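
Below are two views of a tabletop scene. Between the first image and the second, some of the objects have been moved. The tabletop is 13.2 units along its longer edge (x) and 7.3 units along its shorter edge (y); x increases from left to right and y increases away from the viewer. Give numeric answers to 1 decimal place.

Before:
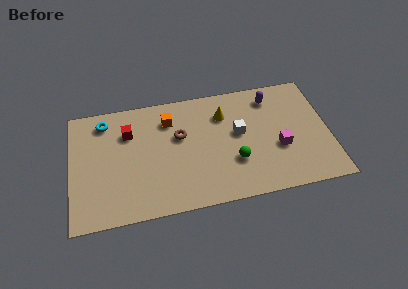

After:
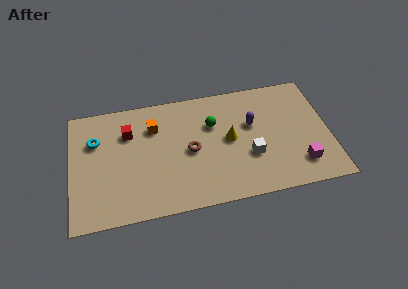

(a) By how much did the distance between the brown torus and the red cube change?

+0.8

They were about 2.7 units apart before and 3.5 after — 0.8 units further apart.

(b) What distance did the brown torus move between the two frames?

1.1

The brown torus moved from about (5.6, 4.5) to (6.1, 3.5), a distance of √(0.5² + 1.0²) ≈ 1.1.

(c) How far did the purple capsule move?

1.9

The purple capsule moved from about (10.4, 6.0) to (9.3, 4.5), a distance of √(1.1² + 1.5²) ≈ 1.9.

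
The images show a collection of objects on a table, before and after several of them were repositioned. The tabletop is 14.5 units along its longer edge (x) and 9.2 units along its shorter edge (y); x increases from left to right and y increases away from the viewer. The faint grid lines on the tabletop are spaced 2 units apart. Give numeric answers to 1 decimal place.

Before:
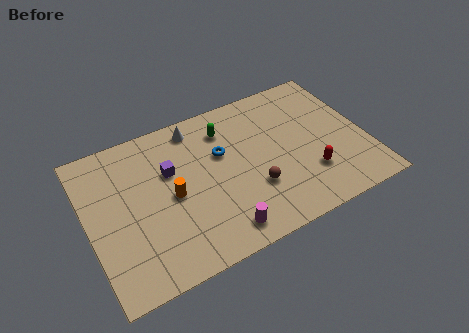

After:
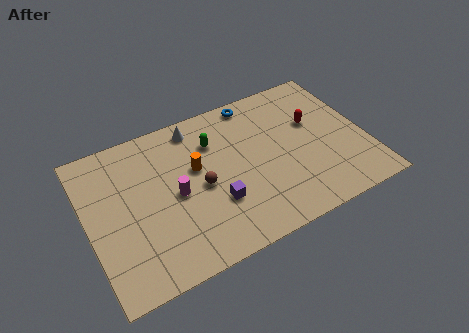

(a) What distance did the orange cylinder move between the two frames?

1.8

The orange cylinder was near (4.3, 4.4) before and (5.7, 5.5) after, so it travelled √(1.4² + 1.1²) ≈ 1.8 units.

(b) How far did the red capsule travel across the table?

3.2

The red capsule moved from about (11.3, 2.6) to (12.0, 5.7), a distance of √(0.7² + 3.1²) ≈ 3.2.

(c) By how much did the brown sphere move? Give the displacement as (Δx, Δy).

(-2.6, 1.3)

The brown sphere started near (8.4, 3.0) and ended near (5.8, 4.3).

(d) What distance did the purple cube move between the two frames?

3.5

From (4.4, 5.9) to (6.4, 3.0), the purple cube covered √(2.0² + 2.9²) ≈ 3.5 units.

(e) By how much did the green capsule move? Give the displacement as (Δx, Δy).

(-0.7, -0.5)

The green capsule started near (7.5, 7.2) and ended near (6.8, 6.7).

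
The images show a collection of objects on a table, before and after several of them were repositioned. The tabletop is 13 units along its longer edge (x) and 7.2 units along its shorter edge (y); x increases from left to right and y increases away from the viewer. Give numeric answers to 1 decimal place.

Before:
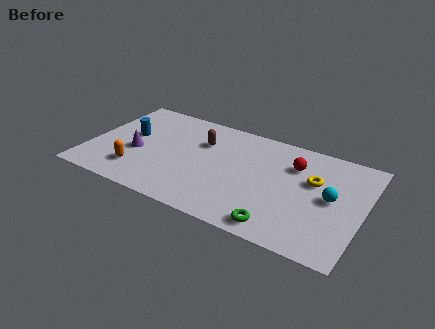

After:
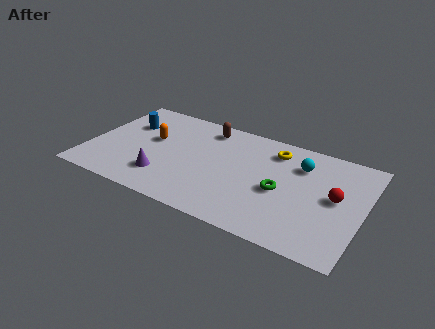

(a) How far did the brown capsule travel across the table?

1.1

From (5.2, 5.0) to (5.3, 6.1), the brown capsule covered √(0.1² + 1.1²) ≈ 1.1 units.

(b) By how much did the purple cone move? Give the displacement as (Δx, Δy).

(1.5, -1.2)

The purple cone was at about (2.3, 3.0) and moved to about (3.8, 1.8).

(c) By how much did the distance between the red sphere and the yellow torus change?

+2.5

The distance was about 1.2 in the first image and 3.7 in the second, so they moved 2.5 units further apart.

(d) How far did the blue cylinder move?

0.8

From (1.8, 4.1) to (1.6, 4.9), the blue cylinder covered √(0.2² + 0.8²) ≈ 0.8 units.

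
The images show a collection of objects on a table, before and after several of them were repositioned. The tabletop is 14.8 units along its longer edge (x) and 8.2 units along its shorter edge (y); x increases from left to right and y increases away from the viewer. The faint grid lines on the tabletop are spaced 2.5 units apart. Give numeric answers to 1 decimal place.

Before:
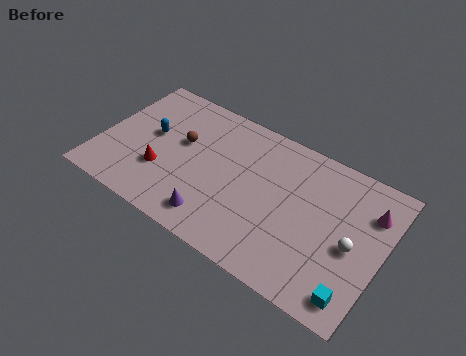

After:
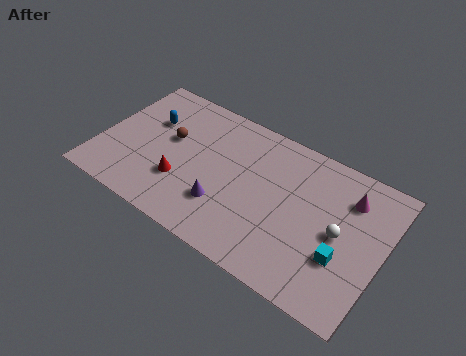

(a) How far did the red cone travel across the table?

1.1

From (3.4, 2.7) to (4.5, 2.6), the red cone covered √(1.1² + 0.1²) ≈ 1.1 units.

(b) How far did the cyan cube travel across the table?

1.8

From (13.8, 1.2) to (12.9, 2.8), the cyan cube covered √(0.9² + 1.6²) ≈ 1.8 units.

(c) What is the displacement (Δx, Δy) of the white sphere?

(-0.7, 0.3)

The white sphere was at about (13.3, 3.7) and moved to about (12.6, 4.0).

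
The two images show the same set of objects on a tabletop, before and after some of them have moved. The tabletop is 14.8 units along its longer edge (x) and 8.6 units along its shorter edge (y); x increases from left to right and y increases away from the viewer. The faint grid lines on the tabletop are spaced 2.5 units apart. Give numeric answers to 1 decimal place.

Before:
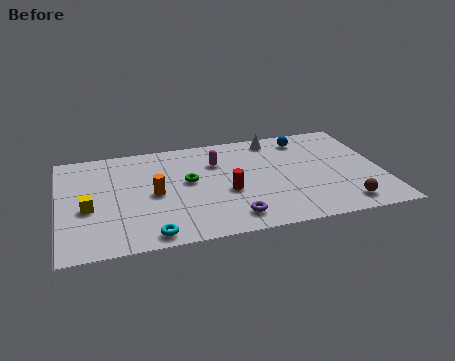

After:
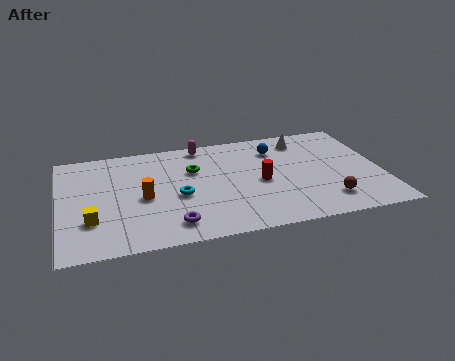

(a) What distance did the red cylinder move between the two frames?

1.7

From (7.6, 3.5) to (9.2, 4.0), the red cylinder covered √(1.6² + 0.5²) ≈ 1.7 units.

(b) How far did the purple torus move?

2.7

The purple torus moved from about (7.7, 1.4) to (5.0, 1.5), a distance of √(2.7² + 0.1²) ≈ 2.7.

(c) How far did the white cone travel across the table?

1.4

From (10.1, 7.5) to (11.4, 7.1), the white cone covered √(1.3² + 0.4²) ≈ 1.4 units.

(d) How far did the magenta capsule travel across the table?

1.7

From (7.3, 6.1) to (6.7, 7.7), the magenta capsule covered √(0.6² + 1.6²) ≈ 1.7 units.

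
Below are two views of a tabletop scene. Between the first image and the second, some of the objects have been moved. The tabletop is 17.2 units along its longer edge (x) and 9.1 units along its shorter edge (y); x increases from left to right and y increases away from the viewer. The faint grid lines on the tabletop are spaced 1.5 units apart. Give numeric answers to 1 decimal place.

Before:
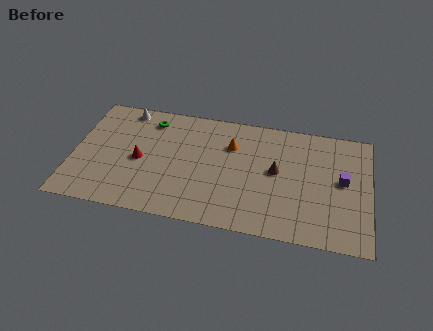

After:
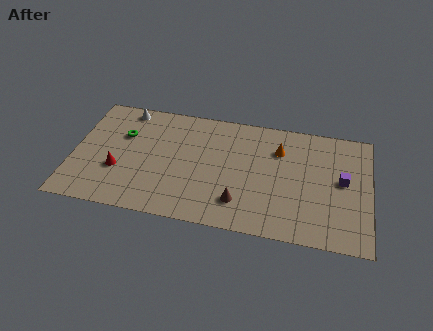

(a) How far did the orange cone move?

2.8

The orange cone was near (9.1, 6.4) before and (11.9, 6.6) after, so it travelled √(2.8² + 0.2²) ≈ 2.8 units.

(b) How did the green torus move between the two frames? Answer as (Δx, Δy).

(-1.5, -1.5)

From the two frames, the green torus sits at roughly (4.3, 7.5) before and (2.8, 6.0) after.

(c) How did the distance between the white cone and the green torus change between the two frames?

+0.5

Before: roughly 1.6 units apart; after: 2.1. That's 0.5 units further apart.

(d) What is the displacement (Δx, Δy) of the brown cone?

(-2.0, -2.8)

From the two frames, the brown cone sits at roughly (11.8, 4.9) before and (9.8, 2.1) after.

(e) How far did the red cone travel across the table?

1.6

The red cone moved from about (3.9, 4.2) to (2.7, 3.2), a distance of √(1.2² + 1.0²) ≈ 1.6.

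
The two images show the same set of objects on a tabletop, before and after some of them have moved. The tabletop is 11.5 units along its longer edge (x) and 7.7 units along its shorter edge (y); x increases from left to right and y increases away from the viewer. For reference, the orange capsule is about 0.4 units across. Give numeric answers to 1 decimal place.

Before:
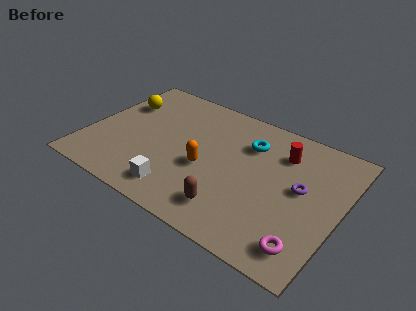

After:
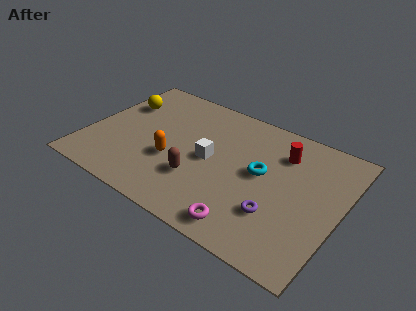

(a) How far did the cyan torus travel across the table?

1.6

The cyan torus moved from about (7.1, 5.6) to (7.9, 4.2), a distance of √(0.8² + 1.4²) ≈ 1.6.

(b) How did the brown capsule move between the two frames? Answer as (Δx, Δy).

(-1.7, 0.9)

The brown capsule started near (7.0, 1.5) and ended near (5.3, 2.4).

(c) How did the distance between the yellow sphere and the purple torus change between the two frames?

-0.3

The distance was about 8.7 in the first image and 8.4 in the second, so they moved 0.3 units closer together.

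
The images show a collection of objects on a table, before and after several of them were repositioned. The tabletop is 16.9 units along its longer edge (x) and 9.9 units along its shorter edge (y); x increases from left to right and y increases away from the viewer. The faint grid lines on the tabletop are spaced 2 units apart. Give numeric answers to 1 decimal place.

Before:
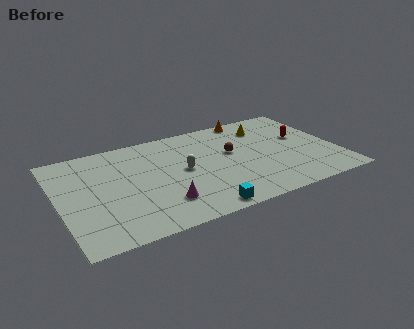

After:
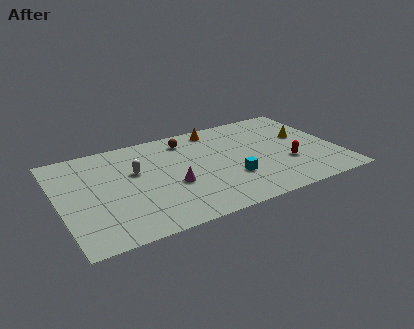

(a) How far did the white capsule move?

3.0

From (7.5, 5.1) to (4.7, 6.1), the white capsule covered √(2.8² + 1.0²) ≈ 3.0 units.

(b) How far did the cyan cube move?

3.2

From (8.0, 0.9) to (10.2, 3.2), the cyan cube covered √(2.2² + 2.3²) ≈ 3.2 units.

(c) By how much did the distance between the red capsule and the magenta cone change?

-2.7

The distance was about 9.7 in the first image and 7.0 in the second, so they moved 2.7 units closer together.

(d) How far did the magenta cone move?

1.7

The magenta cone was near (5.9, 2.4) before and (6.7, 3.9) after, so it travelled √(0.8² + 1.5²) ≈ 1.7 units.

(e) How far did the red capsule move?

2.7

The red capsule moved from about (15.0, 5.8) to (13.7, 3.4), a distance of √(1.3² + 2.4²) ≈ 2.7.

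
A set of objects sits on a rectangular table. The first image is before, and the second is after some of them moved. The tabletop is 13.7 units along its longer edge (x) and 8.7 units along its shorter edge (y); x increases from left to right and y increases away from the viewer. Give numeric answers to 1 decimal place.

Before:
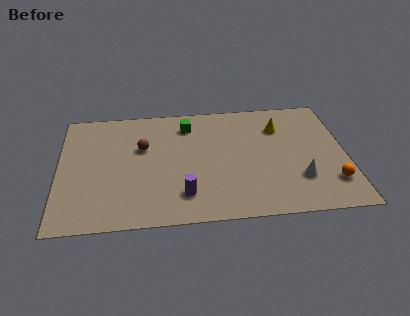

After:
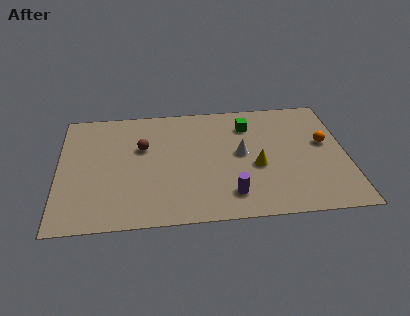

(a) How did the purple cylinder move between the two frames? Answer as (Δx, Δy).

(2.2, -0.2)

The purple cylinder was at about (5.9, 1.9) and moved to about (8.1, 1.7).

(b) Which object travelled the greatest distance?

the white cone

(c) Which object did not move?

the brown sphere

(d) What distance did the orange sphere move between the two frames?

2.9

The orange sphere was near (12.9, 2.1) before and (12.7, 5.0) after, so it travelled √(0.2² + 2.9²) ≈ 2.9 units.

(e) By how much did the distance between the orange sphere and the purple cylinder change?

-1.3

Before: roughly 7.0 units apart; after: 5.7. That's 1.3 units closer together.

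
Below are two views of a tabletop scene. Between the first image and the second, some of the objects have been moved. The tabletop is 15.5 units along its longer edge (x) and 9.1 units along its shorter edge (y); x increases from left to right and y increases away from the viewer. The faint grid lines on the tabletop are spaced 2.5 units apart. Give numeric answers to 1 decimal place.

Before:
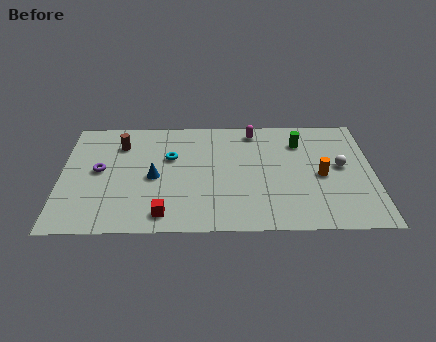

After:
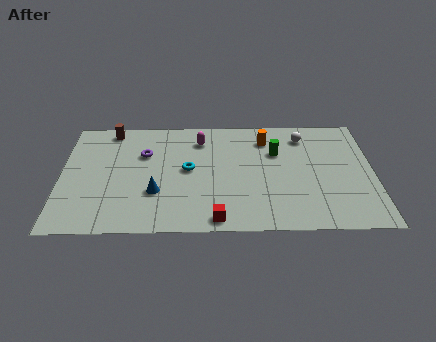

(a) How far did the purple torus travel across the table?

2.6

The purple torus was near (1.9, 4.8) before and (4.1, 6.1) after, so it travelled √(2.2² + 1.3²) ≈ 2.6 units.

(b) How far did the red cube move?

2.6

The red cube was near (5.1, 1.3) before and (7.7, 0.9) after, so it travelled √(2.6² + 0.4²) ≈ 2.6 units.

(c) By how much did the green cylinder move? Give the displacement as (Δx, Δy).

(-1.2, -0.8)

From the two frames, the green cylinder sits at roughly (11.9, 6.9) before and (10.7, 6.1) after.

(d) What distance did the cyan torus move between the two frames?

1.3

From (5.4, 5.8) to (6.3, 4.8), the cyan torus covered √(0.9² + 1.0²) ≈ 1.3 units.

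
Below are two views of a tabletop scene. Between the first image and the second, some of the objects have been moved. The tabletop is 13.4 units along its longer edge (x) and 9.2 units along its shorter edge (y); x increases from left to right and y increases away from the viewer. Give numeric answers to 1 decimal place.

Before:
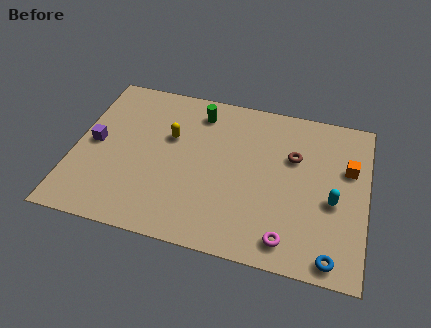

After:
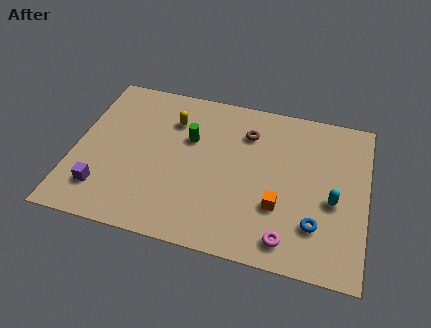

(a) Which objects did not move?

the cyan capsule and the magenta torus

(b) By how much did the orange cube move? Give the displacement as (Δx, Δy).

(-3.0, -2.9)

From the two frames, the orange cube sits at roughly (12.5, 5.9) before and (9.5, 3.0) after.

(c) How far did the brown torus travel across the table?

2.4

The brown torus moved from about (10.0, 6.0) to (7.8, 6.9), a distance of √(2.2² + 0.9²) ≈ 2.4.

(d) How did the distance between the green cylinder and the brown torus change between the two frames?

-2.0

Before: roughly 4.8 units apart; after: 2.8. That's 2.0 units closer together.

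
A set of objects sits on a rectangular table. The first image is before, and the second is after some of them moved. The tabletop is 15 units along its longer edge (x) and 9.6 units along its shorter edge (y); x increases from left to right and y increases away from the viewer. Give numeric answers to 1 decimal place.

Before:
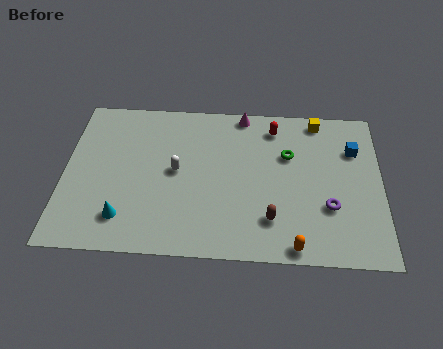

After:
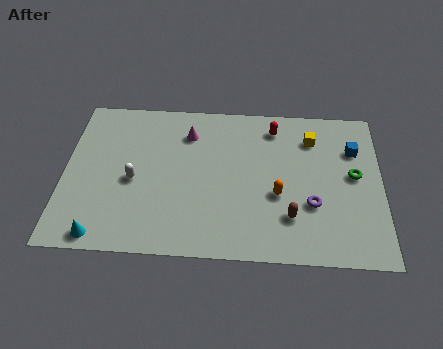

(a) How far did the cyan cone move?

1.5

The cyan cone was near (2.9, 2.0) before and (1.9, 0.9) after, so it travelled √(1.0² + 1.1²) ≈ 1.5 units.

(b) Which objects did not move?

the blue cube and the red capsule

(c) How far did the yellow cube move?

1.2

The yellow cube was near (12.0, 8.6) before and (11.7, 7.4) after, so it travelled √(0.3² + 1.2²) ≈ 1.2 units.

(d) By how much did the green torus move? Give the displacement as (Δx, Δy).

(3.1, -1.1)

The green torus was at about (10.6, 6.3) and moved to about (13.7, 5.2).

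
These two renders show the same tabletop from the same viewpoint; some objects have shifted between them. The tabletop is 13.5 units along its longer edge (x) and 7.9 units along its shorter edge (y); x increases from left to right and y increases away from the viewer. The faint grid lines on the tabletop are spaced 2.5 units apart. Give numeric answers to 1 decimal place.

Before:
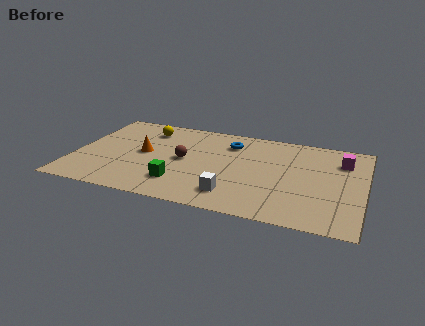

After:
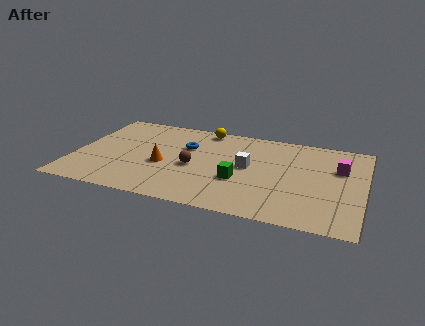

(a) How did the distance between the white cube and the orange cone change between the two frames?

-1.1

The distance was about 5.1 in the first image and 4.0 in the second, so they moved 1.1 units closer together.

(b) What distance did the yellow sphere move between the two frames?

2.8

From (3.1, 6.3) to (5.8, 7.1), the yellow sphere covered √(2.7² + 0.8²) ≈ 2.8 units.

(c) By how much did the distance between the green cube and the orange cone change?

+0.7

The distance was about 2.9 in the first image and 3.6 in the second, so they moved 0.7 units further apart.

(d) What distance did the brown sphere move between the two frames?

0.7

From (5.1, 4.0) to (5.6, 3.5), the brown sphere covered √(0.5² + 0.5²) ≈ 0.7 units.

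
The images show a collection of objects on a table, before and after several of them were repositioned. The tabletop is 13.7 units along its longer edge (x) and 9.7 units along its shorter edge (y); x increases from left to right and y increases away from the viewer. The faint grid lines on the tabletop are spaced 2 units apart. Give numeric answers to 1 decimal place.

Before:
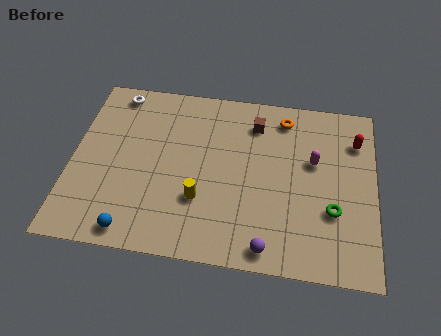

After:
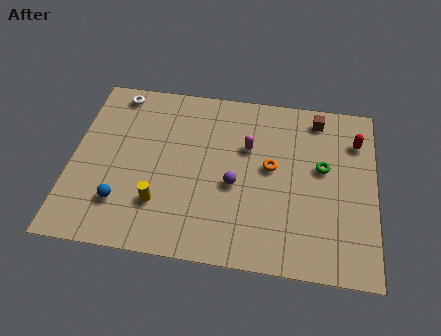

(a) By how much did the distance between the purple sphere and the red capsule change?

-1.1

Before: roughly 7.4 units apart; after: 6.3. That's 1.1 units closer together.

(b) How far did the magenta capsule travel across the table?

3.0

From (10.9, 5.9) to (7.9, 6.3), the magenta capsule covered √(3.0² + 0.4²) ≈ 3.0 units.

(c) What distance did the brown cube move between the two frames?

2.9

The brown cube moved from about (8.2, 7.7) to (11.0, 8.4), a distance of √(2.8² + 0.7²) ≈ 2.9.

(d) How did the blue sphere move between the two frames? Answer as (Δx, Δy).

(-0.6, 1.4)

The blue sphere started near (3.0, 1.0) and ended near (2.4, 2.4).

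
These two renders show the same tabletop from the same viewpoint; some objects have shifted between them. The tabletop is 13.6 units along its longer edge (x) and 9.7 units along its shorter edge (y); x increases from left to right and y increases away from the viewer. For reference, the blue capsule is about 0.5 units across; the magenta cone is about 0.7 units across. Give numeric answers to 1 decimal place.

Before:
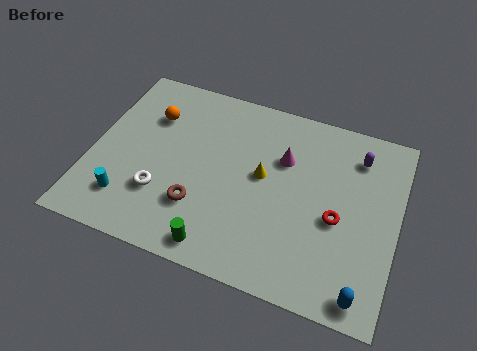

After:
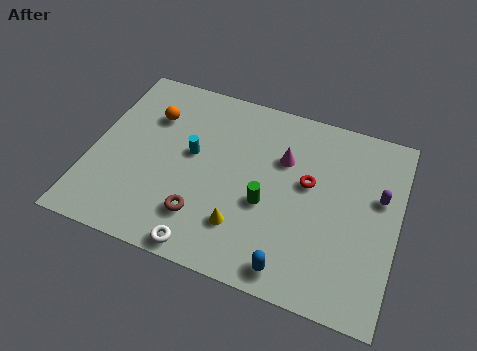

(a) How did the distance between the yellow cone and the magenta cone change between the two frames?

+2.9

The distance was about 1.4 in the first image and 4.3 in the second, so they moved 2.9 units further apart.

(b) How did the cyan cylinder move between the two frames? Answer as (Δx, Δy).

(2.5, 3.3)

From the two frames, the cyan cylinder sits at roughly (1.9, 2.1) before and (4.4, 5.4) after.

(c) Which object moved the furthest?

the cyan cylinder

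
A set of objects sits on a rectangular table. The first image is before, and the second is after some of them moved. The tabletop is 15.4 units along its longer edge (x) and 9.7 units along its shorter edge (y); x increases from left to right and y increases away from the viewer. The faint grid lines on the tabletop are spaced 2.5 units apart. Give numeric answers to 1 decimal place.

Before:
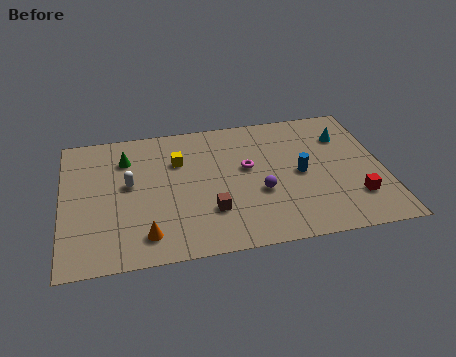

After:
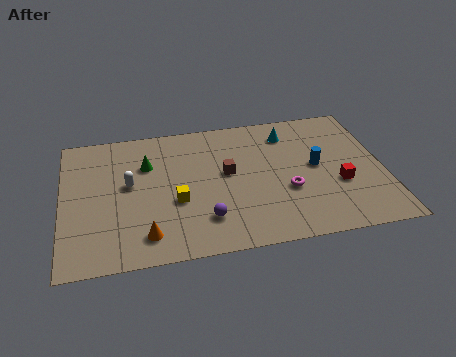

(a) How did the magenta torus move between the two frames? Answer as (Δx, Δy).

(1.8, -2.0)

The magenta torus started near (8.9, 5.6) and ended near (10.7, 3.6).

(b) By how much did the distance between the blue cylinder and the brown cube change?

-0.5

Before: roughly 4.8 units apart; after: 4.3. That's 0.5 units closer together.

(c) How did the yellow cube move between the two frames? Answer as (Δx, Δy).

(-0.2, -2.9)

The yellow cube started near (5.6, 6.7) and ended near (5.4, 3.8).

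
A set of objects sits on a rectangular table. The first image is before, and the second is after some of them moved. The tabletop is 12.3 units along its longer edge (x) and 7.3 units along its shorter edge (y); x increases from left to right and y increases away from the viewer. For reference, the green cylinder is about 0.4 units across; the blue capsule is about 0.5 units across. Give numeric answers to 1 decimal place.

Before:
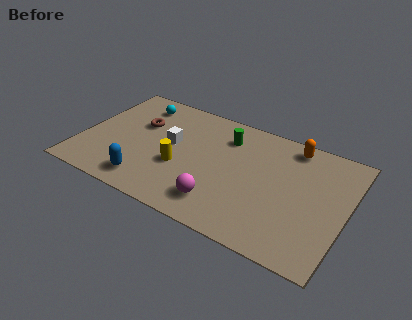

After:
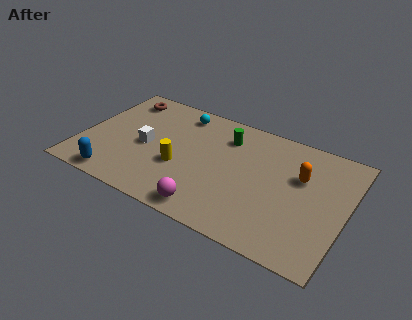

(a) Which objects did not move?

the green cylinder and the yellow cylinder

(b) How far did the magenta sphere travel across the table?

0.7

The magenta sphere was near (6.8, 1.5) before and (6.4, 0.9) after, so it travelled √(0.4² + 0.6²) ≈ 0.7 units.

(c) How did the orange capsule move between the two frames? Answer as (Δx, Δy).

(0.6, -1.7)

The orange capsule was at about (9.5, 6.4) and moved to about (10.1, 4.7).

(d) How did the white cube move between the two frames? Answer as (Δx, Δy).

(-1.1, -0.7)

From the two frames, the white cube sits at roughly (4.1, 4.1) before and (3.0, 3.4) after.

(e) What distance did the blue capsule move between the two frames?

1.5

The blue capsule moved from about (3.4, 1.2) to (2.0, 0.8), a distance of √(1.4² + 0.4²) ≈ 1.5.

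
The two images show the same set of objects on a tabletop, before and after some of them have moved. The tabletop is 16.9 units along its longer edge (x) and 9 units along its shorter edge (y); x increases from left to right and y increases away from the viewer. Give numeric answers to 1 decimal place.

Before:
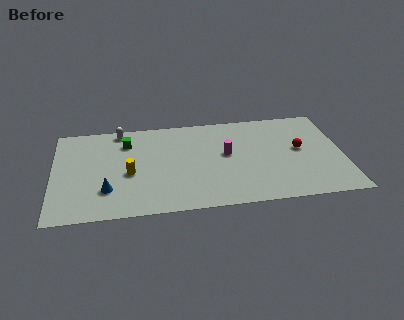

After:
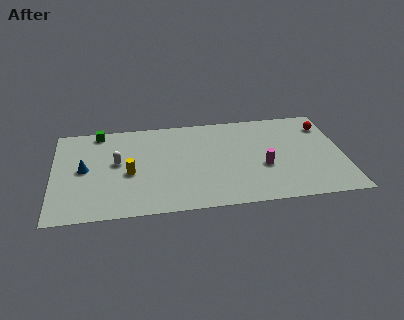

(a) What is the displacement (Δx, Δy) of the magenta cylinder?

(2.1, -1.5)

From the two frames, the magenta cylinder sits at roughly (10.1, 5.0) before and (12.2, 3.5) after.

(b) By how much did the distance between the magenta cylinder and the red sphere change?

+0.9

Before: roughly 4.3 units apart; after: 5.2. That's 0.9 units further apart.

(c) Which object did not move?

the yellow cylinder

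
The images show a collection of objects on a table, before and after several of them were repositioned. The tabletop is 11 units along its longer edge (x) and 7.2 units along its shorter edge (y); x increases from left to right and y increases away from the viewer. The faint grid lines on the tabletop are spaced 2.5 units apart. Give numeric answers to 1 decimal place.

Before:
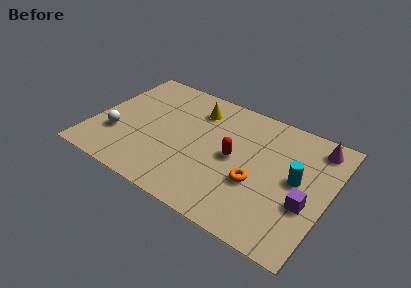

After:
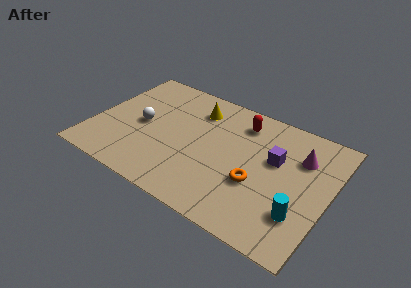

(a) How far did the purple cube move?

2.4

The purple cube moved from about (10.1, 2.7) to (8.4, 4.4), a distance of √(1.7² + 1.7²) ≈ 2.4.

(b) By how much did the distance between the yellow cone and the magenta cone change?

-0.6

They were about 5.6 units apart before and 5.0 after — 0.6 units closer together.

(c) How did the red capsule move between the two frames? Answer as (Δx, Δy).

(0.0, 2.2)

The red capsule was at about (6.6, 3.6) and moved to about (6.6, 5.8).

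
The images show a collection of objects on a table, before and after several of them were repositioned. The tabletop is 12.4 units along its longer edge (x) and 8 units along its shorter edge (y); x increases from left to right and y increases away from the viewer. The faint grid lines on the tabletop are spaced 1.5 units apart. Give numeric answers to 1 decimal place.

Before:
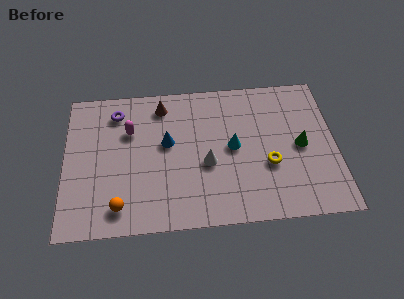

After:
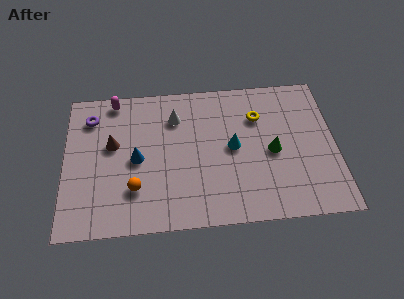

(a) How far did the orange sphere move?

1.1

From (2.5, 1.3) to (3.2, 2.2), the orange sphere covered √(0.7² + 0.9²) ≈ 1.1 units.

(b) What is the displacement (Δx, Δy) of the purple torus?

(-1.2, -0.2)

The purple torus was at about (2.4, 6.5) and moved to about (1.2, 6.3).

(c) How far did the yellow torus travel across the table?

2.7

The yellow torus was near (9.3, 3.0) before and (8.9, 5.7) after, so it travelled √(0.4² + 2.7²) ≈ 2.7 units.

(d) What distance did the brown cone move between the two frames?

3.0

The brown cone moved from about (4.5, 6.7) to (2.2, 4.7), a distance of √(2.3² + 2.0²) ≈ 3.0.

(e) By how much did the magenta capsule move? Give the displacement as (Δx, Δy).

(-0.7, 1.8)

The magenta capsule was at about (3.0, 5.4) and moved to about (2.3, 7.2).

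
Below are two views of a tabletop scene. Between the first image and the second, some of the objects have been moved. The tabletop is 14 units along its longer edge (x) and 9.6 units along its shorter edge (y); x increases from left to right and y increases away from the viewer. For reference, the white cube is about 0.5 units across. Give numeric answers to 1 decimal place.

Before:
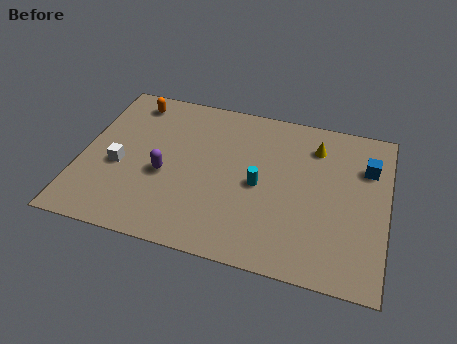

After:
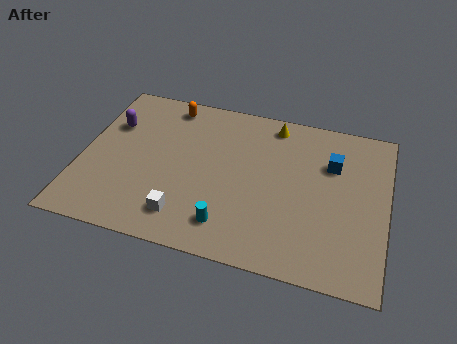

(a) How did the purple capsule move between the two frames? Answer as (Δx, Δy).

(-2.7, 2.5)

The purple capsule was at about (3.9, 4.0) and moved to about (1.2, 6.5).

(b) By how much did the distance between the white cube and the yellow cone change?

-2.0

They were about 9.5 units apart before and 7.5 after — 2.0 units closer together.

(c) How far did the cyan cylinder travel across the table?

3.0

The cyan cylinder was near (8.2, 4.5) before and (7.0, 1.8) after, so it travelled √(1.2² + 2.7²) ≈ 3.0 units.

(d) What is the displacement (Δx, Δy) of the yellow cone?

(-2.0, 0.9)

The yellow cone started near (10.6, 7.5) and ended near (8.6, 8.4).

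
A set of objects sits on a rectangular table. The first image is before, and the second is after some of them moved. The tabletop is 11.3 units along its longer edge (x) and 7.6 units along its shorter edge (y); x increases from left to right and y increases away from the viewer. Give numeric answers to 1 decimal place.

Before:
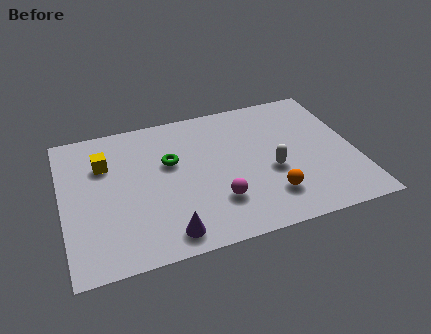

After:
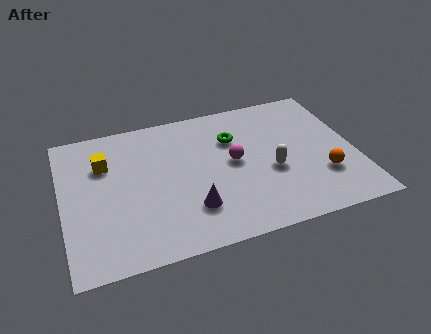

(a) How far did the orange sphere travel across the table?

2.2

From (7.8, 1.8) to (9.9, 2.3), the orange sphere covered √(2.1² + 0.5²) ≈ 2.2 units.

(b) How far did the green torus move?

2.6

The green torus was near (4.2, 4.7) before and (6.7, 5.3) after, so it travelled √(2.5² + 0.6²) ≈ 2.6 units.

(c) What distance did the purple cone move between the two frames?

1.4

The purple cone moved from about (3.8, 1.0) to (4.8, 2.0), a distance of √(1.0² + 1.0²) ≈ 1.4.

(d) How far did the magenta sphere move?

2.1

The magenta sphere was near (5.8, 2.1) before and (6.6, 4.0) after, so it travelled √(0.8² + 1.9²) ≈ 2.1 units.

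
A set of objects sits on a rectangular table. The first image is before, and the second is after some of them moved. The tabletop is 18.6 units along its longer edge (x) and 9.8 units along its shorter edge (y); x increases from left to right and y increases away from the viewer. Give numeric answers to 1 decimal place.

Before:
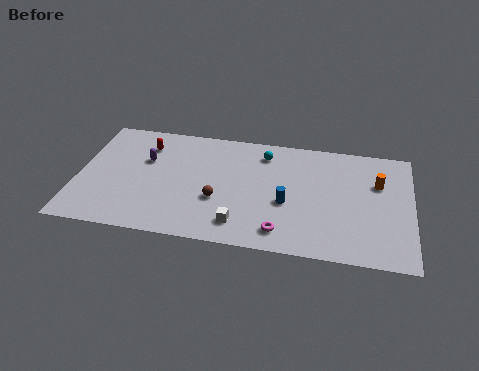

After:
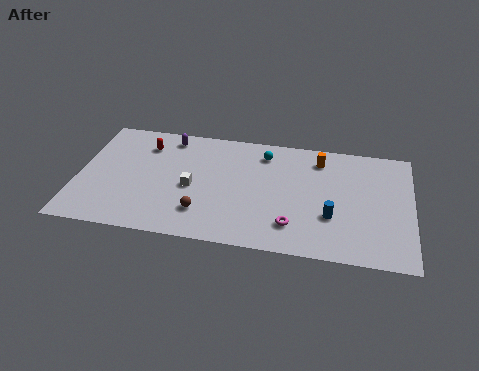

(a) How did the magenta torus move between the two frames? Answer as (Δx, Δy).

(0.6, 0.6)

The magenta torus was at about (11.5, 1.6) and moved to about (12.1, 2.2).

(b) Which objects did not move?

the red capsule and the cyan sphere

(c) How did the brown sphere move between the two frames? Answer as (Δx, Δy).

(-0.8, -1.2)

From the two frames, the brown sphere sits at roughly (7.9, 3.6) before and (7.1, 2.4) after.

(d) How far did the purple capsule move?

2.5

From (3.7, 6.3) to (4.9, 8.5), the purple capsule covered √(1.2² + 2.2²) ≈ 2.5 units.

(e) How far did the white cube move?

3.8

The white cube moved from about (9.2, 1.8) to (6.4, 4.4), a distance of √(2.8² + 2.6²) ≈ 3.8.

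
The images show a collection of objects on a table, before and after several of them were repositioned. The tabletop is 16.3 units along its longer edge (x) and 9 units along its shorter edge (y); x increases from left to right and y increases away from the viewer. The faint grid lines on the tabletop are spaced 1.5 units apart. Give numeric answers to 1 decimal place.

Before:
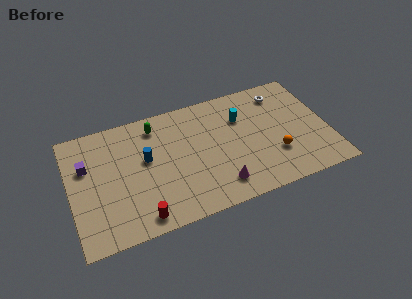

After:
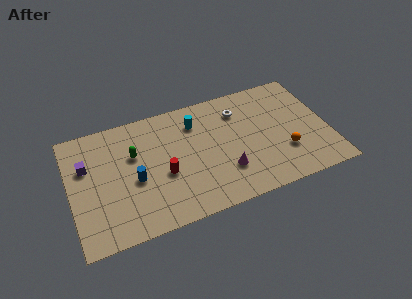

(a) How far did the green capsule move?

2.3

The green capsule was near (5.6, 7.5) before and (4.1, 5.8) after, so it travelled √(1.5² + 1.7²) ≈ 2.3 units.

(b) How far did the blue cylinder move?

1.5

The blue cylinder moved from about (4.8, 5.2) to (4.0, 3.9), a distance of √(0.8² + 1.3²) ≈ 1.5.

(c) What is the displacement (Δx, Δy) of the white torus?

(-2.8, -0.5)

The white torus started near (13.7, 7.4) and ended near (10.9, 6.9).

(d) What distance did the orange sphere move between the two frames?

0.6

The orange sphere was near (12.8, 2.8) before and (13.4, 2.8) after, so it travelled √(0.6² + 0.0²) ≈ 0.6 units.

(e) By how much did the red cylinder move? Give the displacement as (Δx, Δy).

(1.7, 2.6)

The red cylinder was at about (4.1, 1.1) and moved to about (5.8, 3.7).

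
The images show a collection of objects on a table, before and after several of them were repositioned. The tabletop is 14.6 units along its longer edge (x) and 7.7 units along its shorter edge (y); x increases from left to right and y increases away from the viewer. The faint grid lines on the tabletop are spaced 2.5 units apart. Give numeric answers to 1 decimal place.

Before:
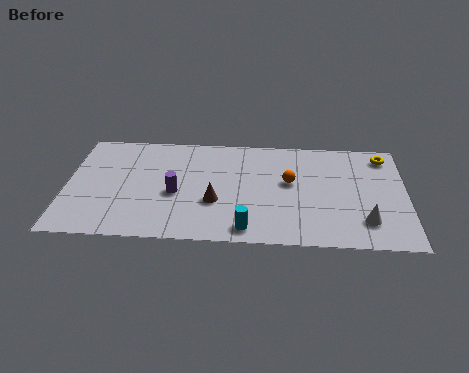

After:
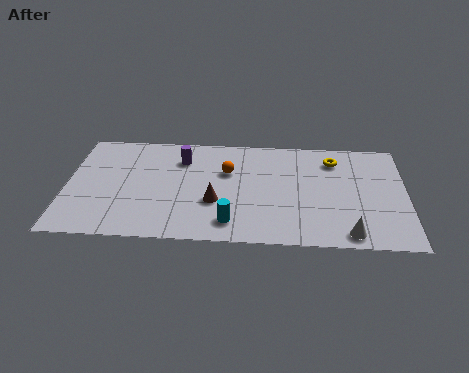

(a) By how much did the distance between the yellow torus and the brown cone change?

-2.1

They were about 8.2 units apart before and 6.1 after — 2.1 units closer together.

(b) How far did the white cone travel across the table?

1.1

The white cone moved from about (12.8, 1.8) to (12.1, 0.9), a distance of √(0.7² + 0.9²) ≈ 1.1.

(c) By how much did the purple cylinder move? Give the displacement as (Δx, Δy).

(0.2, 2.5)

From the two frames, the purple cylinder sits at roughly (4.7, 3.3) before and (4.9, 5.8) after.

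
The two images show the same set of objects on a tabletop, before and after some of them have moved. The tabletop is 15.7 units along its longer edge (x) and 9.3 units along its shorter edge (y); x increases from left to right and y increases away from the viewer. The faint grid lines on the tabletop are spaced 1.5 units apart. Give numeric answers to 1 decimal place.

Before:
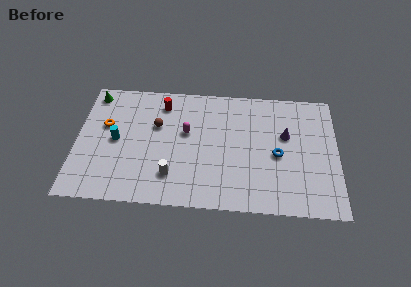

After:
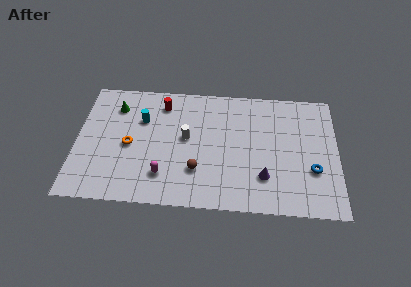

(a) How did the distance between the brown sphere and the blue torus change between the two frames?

-0.6

Before: roughly 7.5 units apart; after: 6.9. That's 0.6 units closer together.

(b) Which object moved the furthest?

the brown sphere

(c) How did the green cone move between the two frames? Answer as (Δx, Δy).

(1.4, -0.9)

The green cone was at about (0.9, 8.1) and moved to about (2.3, 7.2).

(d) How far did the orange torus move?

2.1

From (1.7, 5.7) to (3.2, 4.3), the orange torus covered √(1.5² + 1.4²) ≈ 2.1 units.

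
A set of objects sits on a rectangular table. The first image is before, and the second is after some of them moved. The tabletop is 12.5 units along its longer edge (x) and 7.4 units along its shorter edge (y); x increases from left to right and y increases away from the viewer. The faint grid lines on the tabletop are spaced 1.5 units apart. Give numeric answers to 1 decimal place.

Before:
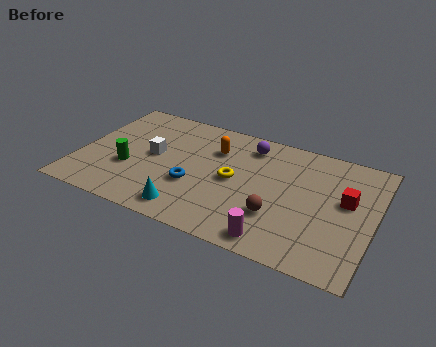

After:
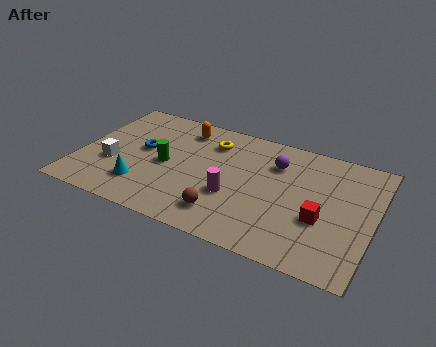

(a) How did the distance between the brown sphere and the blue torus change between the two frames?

+1.1

They were about 3.6 units apart before and 4.7 after — 1.1 units further apart.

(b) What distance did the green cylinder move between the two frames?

1.7

The green cylinder was near (2.2, 2.7) before and (3.7, 3.5) after, so it travelled √(1.5² + 0.8²) ≈ 1.7 units.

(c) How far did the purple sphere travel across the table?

1.4

The purple sphere was near (7.0, 6.1) before and (8.2, 5.4) after, so it travelled √(1.2² + 0.7²) ≈ 1.4 units.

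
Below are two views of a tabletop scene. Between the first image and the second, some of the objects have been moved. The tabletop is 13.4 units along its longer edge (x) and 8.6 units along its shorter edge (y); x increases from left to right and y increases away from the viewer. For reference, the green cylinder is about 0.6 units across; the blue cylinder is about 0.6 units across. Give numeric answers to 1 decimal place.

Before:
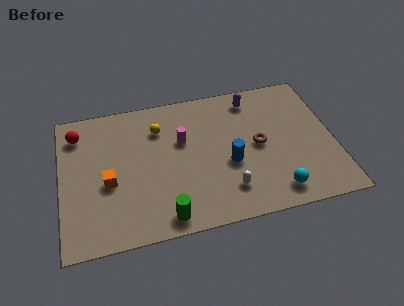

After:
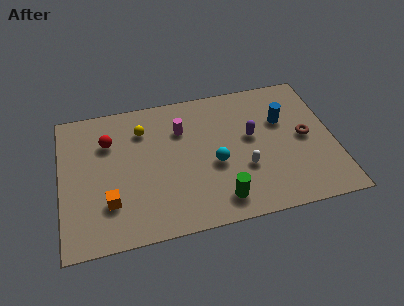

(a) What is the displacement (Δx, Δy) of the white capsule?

(0.9, 1.1)

From the two frames, the white capsule sits at roughly (8.0, 1.9) before and (8.9, 3.0) after.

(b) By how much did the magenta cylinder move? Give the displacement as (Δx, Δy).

(0.0, 0.7)

From the two frames, the magenta cylinder sits at roughly (6.0, 5.4) before and (6.0, 6.1) after.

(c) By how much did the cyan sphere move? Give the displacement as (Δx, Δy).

(-2.8, 2.3)

The cyan sphere started near (10.3, 1.3) and ended near (7.5, 3.6).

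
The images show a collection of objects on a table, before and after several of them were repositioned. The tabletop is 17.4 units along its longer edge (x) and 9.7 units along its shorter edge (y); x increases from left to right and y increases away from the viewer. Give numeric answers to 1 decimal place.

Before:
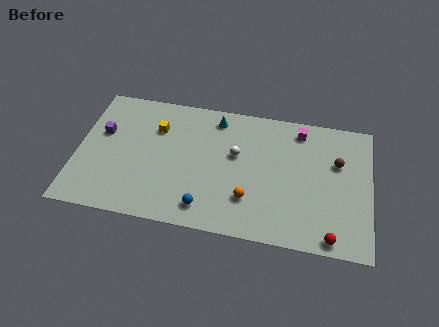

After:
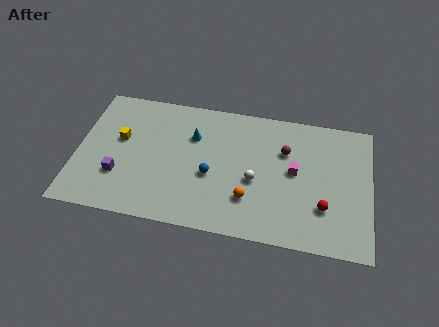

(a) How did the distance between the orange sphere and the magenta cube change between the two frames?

-2.7

The distance was about 6.3 in the first image and 3.6 in the second, so they moved 2.7 units closer together.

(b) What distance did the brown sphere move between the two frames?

3.1

The brown sphere was near (15.4, 6.3) before and (12.3, 6.6) after, so it travelled √(3.1² + 0.3²) ≈ 3.1 units.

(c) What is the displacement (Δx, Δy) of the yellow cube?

(-2.1, -1.2)

The yellow cube was at about (4.6, 6.9) and moved to about (2.5, 5.7).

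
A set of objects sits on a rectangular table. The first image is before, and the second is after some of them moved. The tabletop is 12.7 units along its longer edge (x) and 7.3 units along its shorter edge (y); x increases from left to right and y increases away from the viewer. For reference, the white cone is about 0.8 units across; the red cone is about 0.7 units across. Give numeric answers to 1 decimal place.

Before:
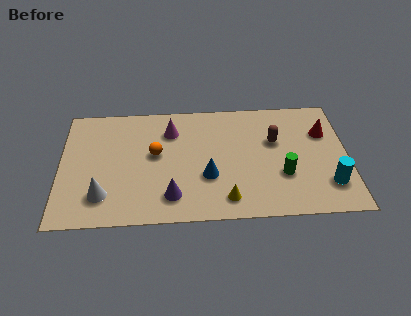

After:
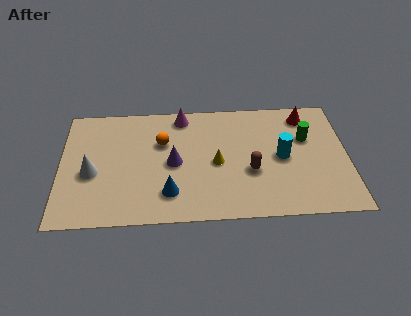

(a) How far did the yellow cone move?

2.2

The yellow cone moved from about (7.3, 1.2) to (6.9, 3.4), a distance of √(0.4² + 2.2²) ≈ 2.2.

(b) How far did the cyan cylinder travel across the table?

2.7

From (11.8, 1.8) to (9.8, 3.6), the cyan cylinder covered √(2.0² + 1.8²) ≈ 2.7 units.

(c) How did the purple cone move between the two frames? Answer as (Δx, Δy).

(0.1, 2.0)

From the two frames, the purple cone sits at roughly (4.9, 1.5) before and (5.0, 3.5) after.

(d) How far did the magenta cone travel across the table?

1.0

The magenta cone moved from about (4.9, 5.5) to (5.4, 6.4), a distance of √(0.5² + 0.9²) ≈ 1.0.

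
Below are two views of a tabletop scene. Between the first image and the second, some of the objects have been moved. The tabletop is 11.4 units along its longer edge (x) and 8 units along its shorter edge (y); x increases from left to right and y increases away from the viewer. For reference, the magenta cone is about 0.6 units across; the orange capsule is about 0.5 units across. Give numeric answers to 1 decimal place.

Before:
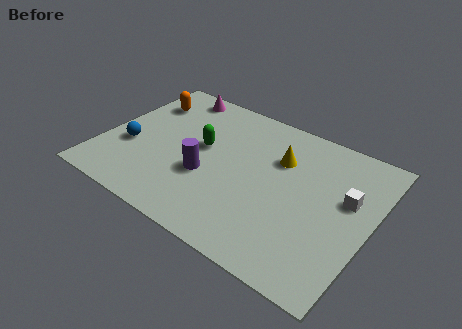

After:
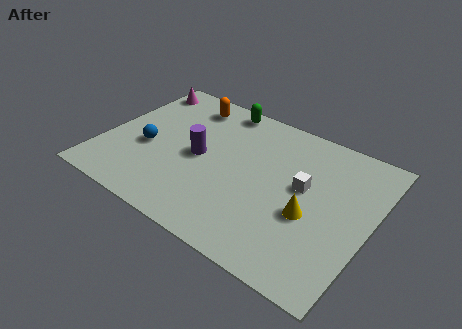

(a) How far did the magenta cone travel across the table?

1.5

From (2.3, 7.1) to (0.8, 6.8), the magenta cone covered √(1.5² + 0.3²) ≈ 1.5 units.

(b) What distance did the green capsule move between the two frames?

2.7

From (4.1, 4.5) to (4.4, 7.2), the green capsule covered √(0.3² + 2.7²) ≈ 2.7 units.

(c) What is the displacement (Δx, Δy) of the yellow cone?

(1.7, -2.3)

The yellow cone started near (7.3, 5.5) and ended near (9.0, 3.2).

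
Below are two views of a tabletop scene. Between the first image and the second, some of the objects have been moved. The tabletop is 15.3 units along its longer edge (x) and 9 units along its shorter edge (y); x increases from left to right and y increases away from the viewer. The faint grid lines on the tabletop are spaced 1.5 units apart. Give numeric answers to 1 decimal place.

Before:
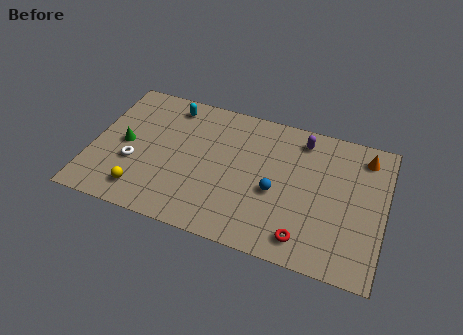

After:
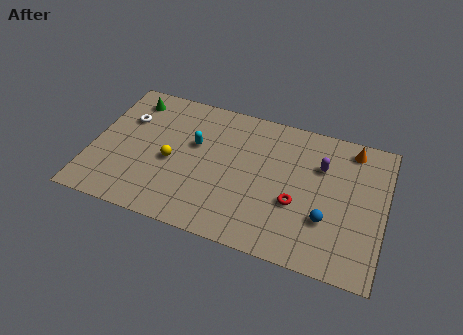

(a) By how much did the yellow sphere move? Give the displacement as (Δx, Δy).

(1.3, 2.4)

The yellow sphere was at about (2.9, 1.6) and moved to about (4.2, 4.0).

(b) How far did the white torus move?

2.9

From (2.3, 3.3) to (1.6, 6.1), the white torus covered √(0.7² + 2.8²) ≈ 2.9 units.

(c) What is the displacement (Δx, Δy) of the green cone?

(0.0, 3.1)

From the two frames, the green cone sits at roughly (1.7, 4.4) before and (1.7, 7.5) after.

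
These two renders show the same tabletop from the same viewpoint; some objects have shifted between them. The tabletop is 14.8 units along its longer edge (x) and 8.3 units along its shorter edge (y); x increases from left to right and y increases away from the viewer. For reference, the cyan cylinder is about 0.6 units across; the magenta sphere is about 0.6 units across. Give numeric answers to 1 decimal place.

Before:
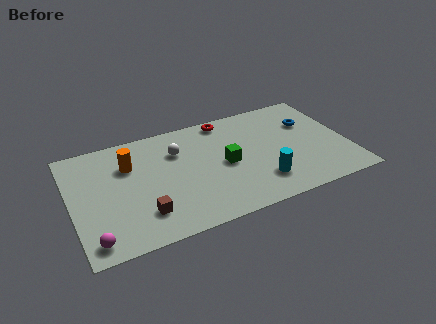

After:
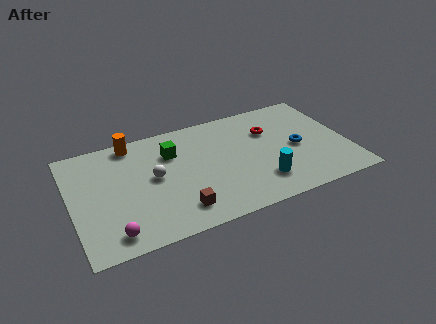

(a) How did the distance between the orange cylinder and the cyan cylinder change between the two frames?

+0.7

Before: roughly 7.7 units apart; after: 8.4. That's 0.7 units further apart.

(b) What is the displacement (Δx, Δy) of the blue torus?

(-0.9, -1.7)

The blue torus started near (13.0, 5.6) and ended near (12.1, 3.9).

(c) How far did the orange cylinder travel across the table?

1.6

From (3.2, 5.8) to (3.5, 7.4), the orange cylinder covered √(0.3² + 1.6²) ≈ 1.6 units.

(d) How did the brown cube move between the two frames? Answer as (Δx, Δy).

(1.8, -0.4)

The brown cube started near (3.6, 2.0) and ended near (5.4, 1.6).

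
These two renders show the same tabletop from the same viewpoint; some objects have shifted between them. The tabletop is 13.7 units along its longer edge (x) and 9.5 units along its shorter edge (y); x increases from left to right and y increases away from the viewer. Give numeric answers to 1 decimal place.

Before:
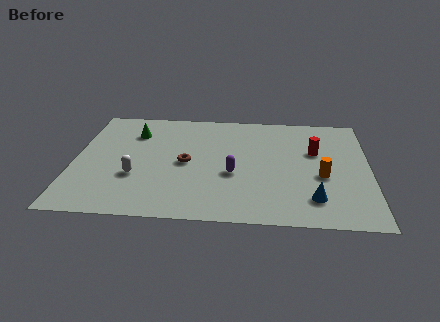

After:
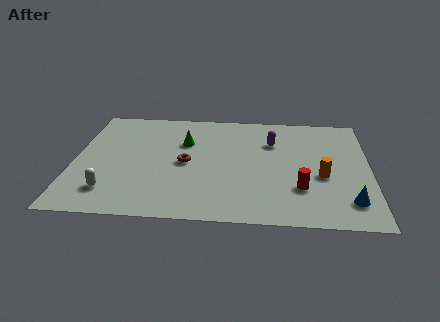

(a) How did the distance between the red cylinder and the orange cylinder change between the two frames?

-0.6

Before: roughly 2.1 units apart; after: 1.5. That's 0.6 units closer together.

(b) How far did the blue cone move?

1.6

The blue cone was near (11.1, 2.0) before and (12.7, 1.9) after, so it travelled √(1.6² + 0.1²) ≈ 1.6 units.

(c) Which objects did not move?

the brown torus and the orange cylinder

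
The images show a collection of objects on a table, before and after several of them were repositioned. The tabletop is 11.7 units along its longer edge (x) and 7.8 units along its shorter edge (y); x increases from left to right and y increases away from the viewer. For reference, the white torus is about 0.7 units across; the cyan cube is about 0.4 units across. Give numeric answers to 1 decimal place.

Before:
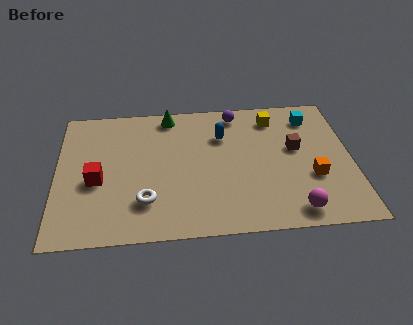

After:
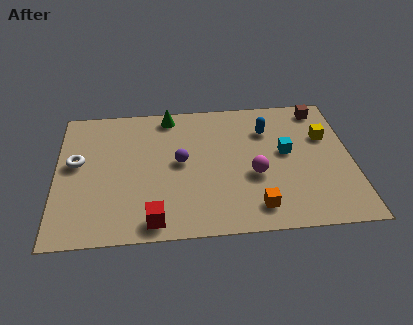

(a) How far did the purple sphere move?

3.5

The purple sphere moved from about (7.2, 6.8) to (4.9, 4.1), a distance of √(2.3² + 2.7²) ≈ 3.5.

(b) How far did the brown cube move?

2.5

The brown cube was near (9.5, 4.5) before and (10.6, 6.8) after, so it travelled √(1.1² + 2.3²) ≈ 2.5 units.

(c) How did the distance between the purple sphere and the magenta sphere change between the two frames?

-3.1

They were about 6.2 units apart before and 3.1 after — 3.1 units closer together.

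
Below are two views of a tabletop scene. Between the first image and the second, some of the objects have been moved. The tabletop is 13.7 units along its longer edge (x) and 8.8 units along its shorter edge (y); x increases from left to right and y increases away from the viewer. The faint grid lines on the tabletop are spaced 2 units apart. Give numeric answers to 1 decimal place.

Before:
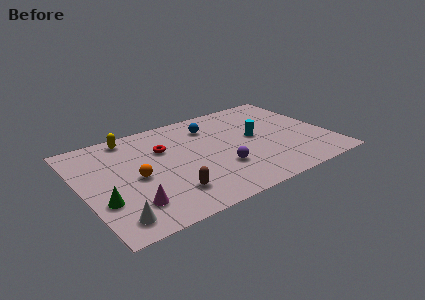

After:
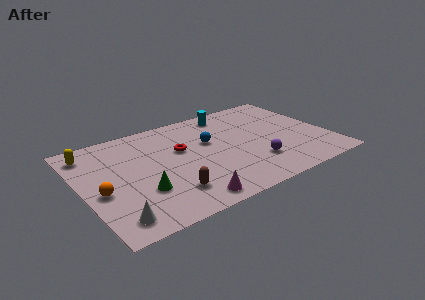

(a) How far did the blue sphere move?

1.4

The blue sphere moved from about (7.5, 6.8) to (7.2, 5.4), a distance of √(0.3² + 1.4²) ≈ 1.4.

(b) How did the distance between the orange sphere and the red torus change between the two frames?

+2.5

Before: roughly 2.5 units apart; after: 5.0. That's 2.5 units further apart.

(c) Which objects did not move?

the brown capsule and the white cone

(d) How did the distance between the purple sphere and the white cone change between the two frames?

+1.8

The distance was about 6.3 in the first image and 8.1 in the second, so they moved 1.8 units further apart.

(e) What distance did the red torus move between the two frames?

1.0

From (4.7, 5.9) to (5.6, 5.4), the red torus covered √(0.9² + 0.5²) ≈ 1.0 units.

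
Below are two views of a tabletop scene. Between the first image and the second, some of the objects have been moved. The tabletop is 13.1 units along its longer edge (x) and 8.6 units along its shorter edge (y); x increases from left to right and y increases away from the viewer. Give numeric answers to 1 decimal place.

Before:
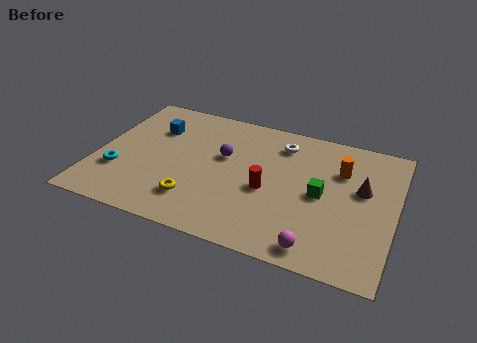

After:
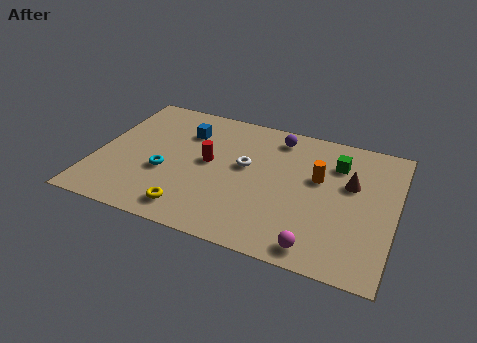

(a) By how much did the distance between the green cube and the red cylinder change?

+3.4

Before: roughly 2.4 units apart; after: 5.8. That's 3.4 units further apart.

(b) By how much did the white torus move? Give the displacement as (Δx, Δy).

(-1.4, -2.0)

The white torus was at about (7.9, 6.9) and moved to about (6.5, 4.9).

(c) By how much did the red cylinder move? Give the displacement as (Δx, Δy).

(-2.7, 0.9)

The red cylinder was at about (7.6, 3.7) and moved to about (4.9, 4.6).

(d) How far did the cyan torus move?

2.1

From (1.1, 2.7) to (3.1, 3.3), the cyan torus covered √(2.0² + 0.6²) ≈ 2.1 units.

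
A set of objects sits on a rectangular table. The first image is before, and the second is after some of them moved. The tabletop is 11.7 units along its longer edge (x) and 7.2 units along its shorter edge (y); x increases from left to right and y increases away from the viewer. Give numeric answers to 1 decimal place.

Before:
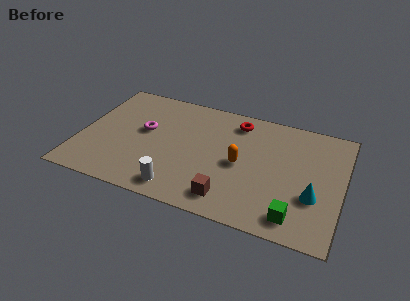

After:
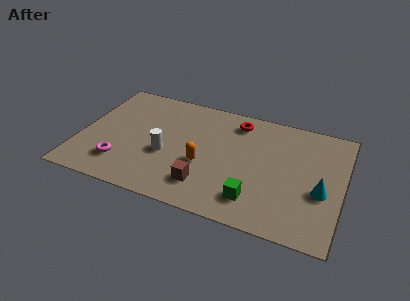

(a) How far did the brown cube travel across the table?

1.2

The brown cube moved from about (6.9, 1.2) to (5.8, 1.6), a distance of √(1.1² + 0.4²) ≈ 1.2.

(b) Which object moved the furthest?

the magenta torus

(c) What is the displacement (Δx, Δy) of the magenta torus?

(-0.8, -2.4)

The magenta torus was at about (2.8, 4.1) and moved to about (2.0, 1.7).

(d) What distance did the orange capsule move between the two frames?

1.7

The orange capsule moved from about (7.2, 3.4) to (5.6, 2.8), a distance of √(1.6² + 0.6²) ≈ 1.7.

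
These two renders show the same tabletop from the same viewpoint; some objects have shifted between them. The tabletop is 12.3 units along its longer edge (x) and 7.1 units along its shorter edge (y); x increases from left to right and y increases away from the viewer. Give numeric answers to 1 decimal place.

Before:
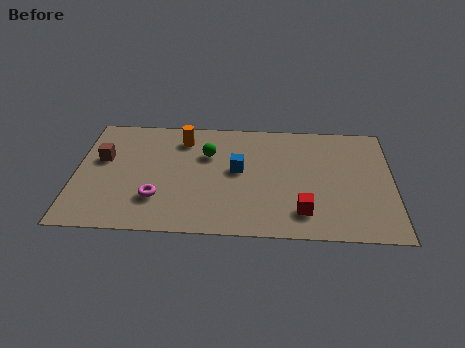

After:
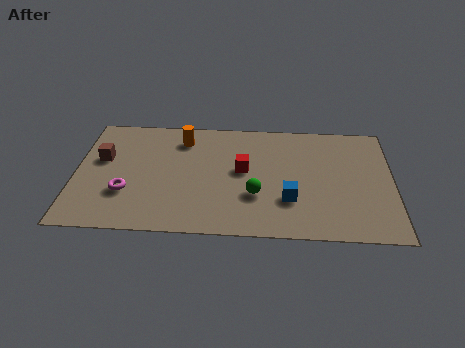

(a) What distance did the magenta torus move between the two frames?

1.2

The magenta torus was near (3.2, 2.0) before and (2.0, 2.3) after, so it travelled √(1.2² + 0.3²) ≈ 1.2 units.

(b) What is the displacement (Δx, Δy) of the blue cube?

(2.0, -1.7)

The blue cube was at about (6.3, 3.9) and moved to about (8.3, 2.2).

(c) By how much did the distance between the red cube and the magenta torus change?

-0.8

The distance was about 5.6 in the first image and 4.8 in the second, so they moved 0.8 units closer together.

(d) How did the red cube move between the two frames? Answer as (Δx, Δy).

(-2.3, 2.4)

From the two frames, the red cube sits at roughly (8.8, 1.5) before and (6.5, 3.9) after.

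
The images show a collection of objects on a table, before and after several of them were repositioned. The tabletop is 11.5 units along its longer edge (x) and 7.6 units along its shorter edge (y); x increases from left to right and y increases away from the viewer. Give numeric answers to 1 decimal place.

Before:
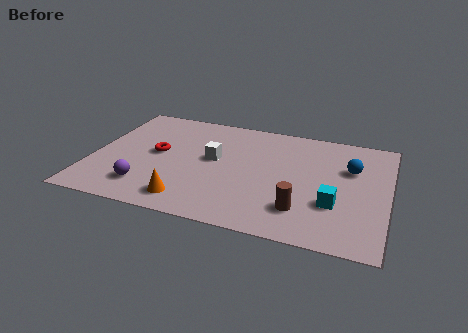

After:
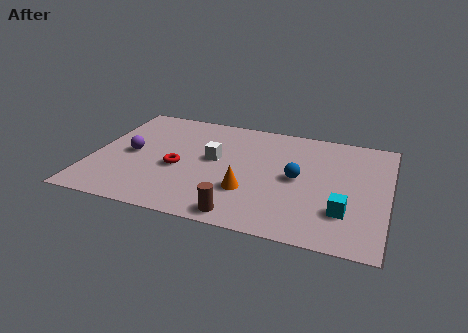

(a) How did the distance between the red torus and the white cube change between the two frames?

-0.6

The distance was about 2.2 in the first image and 1.6 in the second, so they moved 0.6 units closer together.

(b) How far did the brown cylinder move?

2.4

The brown cylinder moved from about (8.3, 1.8) to (6.1, 0.8), a distance of √(2.2² + 1.0²) ≈ 2.4.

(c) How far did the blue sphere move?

2.3

The blue sphere moved from about (10.0, 5.0) to (8.0, 3.8), a distance of √(2.0² + 1.2²) ≈ 2.3.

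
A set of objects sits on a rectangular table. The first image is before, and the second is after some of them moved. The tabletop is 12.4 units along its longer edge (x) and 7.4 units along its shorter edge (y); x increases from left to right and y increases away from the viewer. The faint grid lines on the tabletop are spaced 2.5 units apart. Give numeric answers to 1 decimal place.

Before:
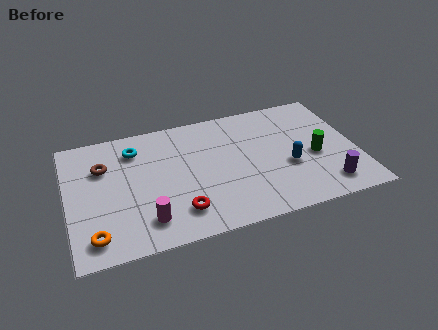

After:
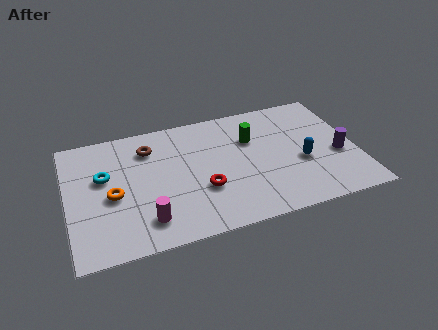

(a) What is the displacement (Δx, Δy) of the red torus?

(1.1, 1.0)

From the two frames, the red torus sits at roughly (4.6, 1.6) before and (5.7, 2.6) after.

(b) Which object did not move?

the magenta cylinder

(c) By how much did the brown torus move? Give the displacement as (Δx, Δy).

(2.0, 0.6)

From the two frames, the brown torus sits at roughly (1.6, 5.1) before and (3.6, 5.7) after.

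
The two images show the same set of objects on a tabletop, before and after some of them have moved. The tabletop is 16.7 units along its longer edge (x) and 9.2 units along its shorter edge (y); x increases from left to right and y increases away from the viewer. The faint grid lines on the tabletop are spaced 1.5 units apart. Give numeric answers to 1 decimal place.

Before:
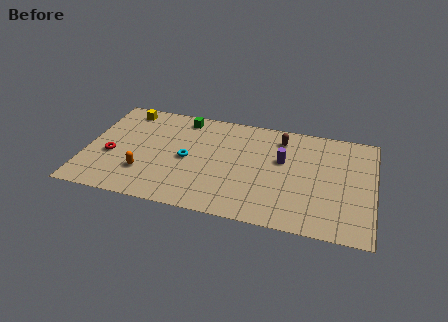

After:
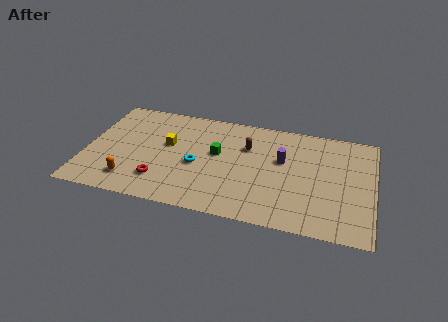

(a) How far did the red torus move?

3.4

From (1.5, 3.7) to (4.5, 2.2), the red torus covered √(3.0² + 1.5²) ≈ 3.4 units.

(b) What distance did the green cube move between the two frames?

3.5

From (5.4, 8.0) to (7.6, 5.3), the green cube covered √(2.2² + 2.7²) ≈ 3.5 units.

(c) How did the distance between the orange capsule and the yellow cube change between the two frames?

-1.5

Before: roughly 5.6 units apart; after: 4.1. That's 1.5 units closer together.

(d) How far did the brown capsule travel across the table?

2.2

From (11.2, 7.5) to (9.3, 6.3), the brown capsule covered √(1.9² + 1.2²) ≈ 2.2 units.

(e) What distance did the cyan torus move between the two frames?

0.7

The cyan torus moved from about (5.9, 4.4) to (6.5, 4.0), a distance of √(0.6² + 0.4²) ≈ 0.7.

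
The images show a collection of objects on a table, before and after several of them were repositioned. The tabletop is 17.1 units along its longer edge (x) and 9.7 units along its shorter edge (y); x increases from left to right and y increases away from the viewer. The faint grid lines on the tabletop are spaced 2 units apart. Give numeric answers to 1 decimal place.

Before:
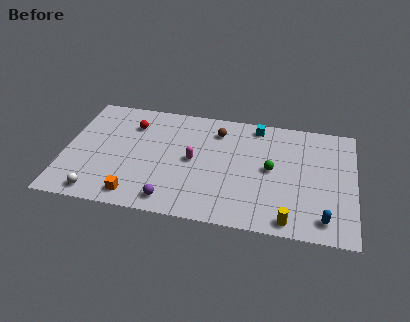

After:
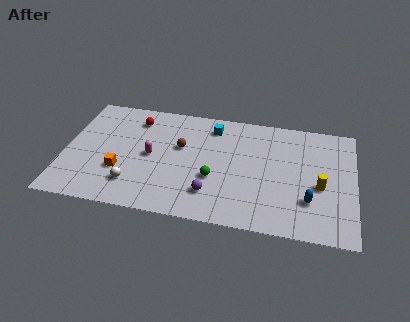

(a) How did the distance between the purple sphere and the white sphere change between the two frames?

+0.3

The distance was about 4.3 in the first image and 4.6 in the second, so they moved 0.3 units further apart.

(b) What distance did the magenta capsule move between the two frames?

2.5

The magenta capsule was near (7.6, 4.9) before and (5.1, 4.8) after, so it travelled √(2.5² + 0.1²) ≈ 2.5 units.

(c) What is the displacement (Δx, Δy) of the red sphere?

(0.2, 0.5)

The red sphere started near (3.8, 7.3) and ended near (4.0, 7.8).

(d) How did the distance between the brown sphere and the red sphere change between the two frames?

-1.7

They were about 5.1 units apart before and 3.4 after — 1.7 units closer together.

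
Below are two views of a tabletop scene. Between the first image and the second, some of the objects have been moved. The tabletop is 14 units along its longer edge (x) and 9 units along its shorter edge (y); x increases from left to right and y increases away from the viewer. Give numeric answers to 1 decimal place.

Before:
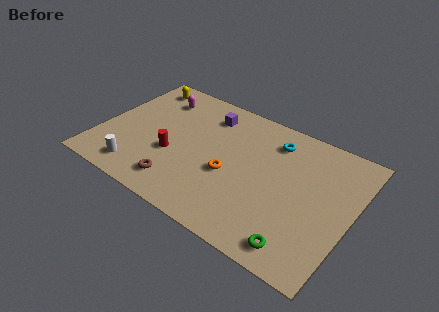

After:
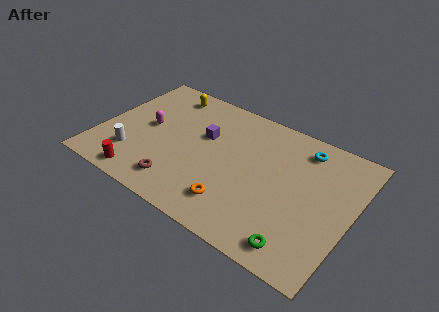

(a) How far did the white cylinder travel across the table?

1.0

From (2.6, 1.4) to (2.1, 2.3), the white cylinder covered √(0.5² + 0.9²) ≈ 1.0 units.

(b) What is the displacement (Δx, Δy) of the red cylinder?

(-1.3, -2.4)

From the two frames, the red cylinder sits at roughly (4.2, 3.4) before and (2.9, 1.0) after.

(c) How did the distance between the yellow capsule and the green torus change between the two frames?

-1.2

Before: roughly 12.1 units apart; after: 10.9. That's 1.2 units closer together.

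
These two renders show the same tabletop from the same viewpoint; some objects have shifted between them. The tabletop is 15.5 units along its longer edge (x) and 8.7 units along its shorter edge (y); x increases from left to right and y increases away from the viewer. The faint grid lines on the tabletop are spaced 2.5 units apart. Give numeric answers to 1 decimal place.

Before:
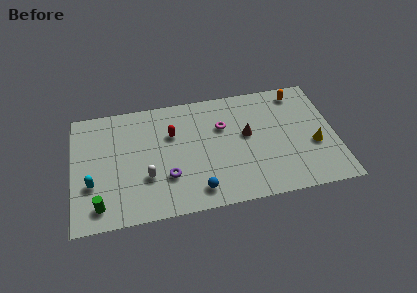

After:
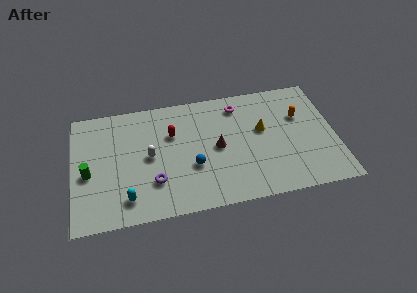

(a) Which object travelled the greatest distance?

the yellow cone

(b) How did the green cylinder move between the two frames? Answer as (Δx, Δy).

(-0.6, 2.4)

From the two frames, the green cylinder sits at roughly (1.5, 1.4) before and (0.9, 3.8) after.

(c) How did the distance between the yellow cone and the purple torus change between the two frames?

-1.7

The distance was about 8.7 in the first image and 7.0 in the second, so they moved 1.7 units closer together.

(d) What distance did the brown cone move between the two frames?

1.9

The brown cone was near (10.3, 4.9) before and (8.5, 4.3) after, so it travelled √(1.8² + 0.6²) ≈ 1.9 units.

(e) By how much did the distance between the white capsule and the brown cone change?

-2.3

They were about 6.3 units apart before and 4.0 after — 2.3 units closer together.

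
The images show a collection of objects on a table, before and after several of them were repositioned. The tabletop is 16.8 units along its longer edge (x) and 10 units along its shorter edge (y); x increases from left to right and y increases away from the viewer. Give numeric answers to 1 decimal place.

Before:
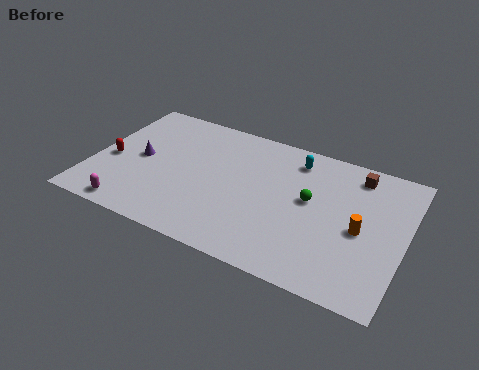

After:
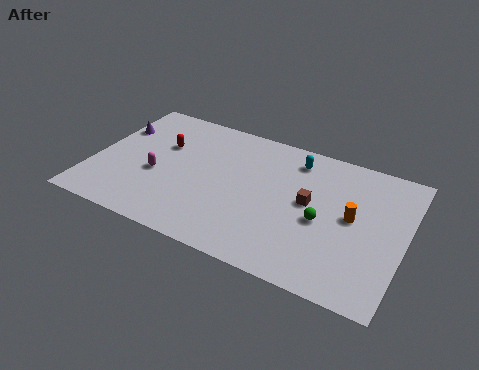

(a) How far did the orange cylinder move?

0.9

The orange cylinder was near (14.5, 4.6) before and (14.0, 5.3) after, so it travelled √(0.5² + 0.7²) ≈ 0.9 units.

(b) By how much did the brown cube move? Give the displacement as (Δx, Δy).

(-2.2, -3.1)

The brown cube was at about (13.9, 8.5) and moved to about (11.7, 5.4).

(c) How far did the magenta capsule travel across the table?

3.2

The magenta capsule moved from about (2.6, 1.0) to (3.5, 4.1), a distance of √(0.9² + 3.1²) ≈ 3.2.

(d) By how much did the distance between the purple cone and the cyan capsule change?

+1.2

Before: roughly 8.7 units apart; after: 9.9. That's 1.2 units further apart.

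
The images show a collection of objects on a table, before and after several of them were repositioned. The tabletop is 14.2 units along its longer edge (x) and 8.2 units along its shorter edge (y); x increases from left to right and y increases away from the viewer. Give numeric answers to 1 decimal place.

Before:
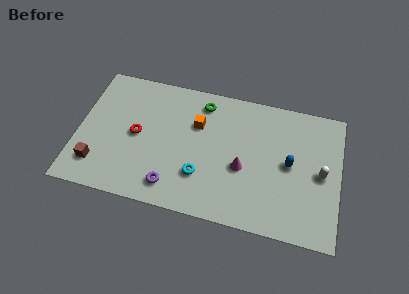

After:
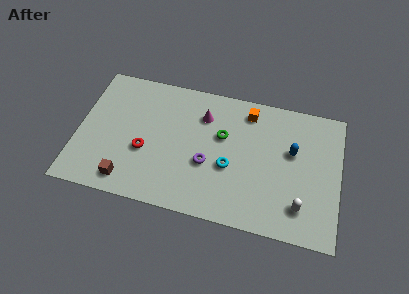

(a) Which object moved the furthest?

the magenta cone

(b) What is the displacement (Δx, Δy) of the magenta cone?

(-2.3, 2.7)

From the two frames, the magenta cone sits at roughly (9.0, 3.4) before and (6.7, 6.1) after.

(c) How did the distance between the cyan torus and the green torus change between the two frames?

-2.6

Before: roughly 4.5 units apart; after: 1.9. That's 2.6 units closer together.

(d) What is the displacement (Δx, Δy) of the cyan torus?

(1.5, 0.9)

The cyan torus started near (6.8, 2.4) and ended near (8.3, 3.3).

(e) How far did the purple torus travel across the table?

2.5

The purple torus moved from about (5.3, 1.4) to (7.1, 3.2), a distance of √(1.8² + 1.8²) ≈ 2.5.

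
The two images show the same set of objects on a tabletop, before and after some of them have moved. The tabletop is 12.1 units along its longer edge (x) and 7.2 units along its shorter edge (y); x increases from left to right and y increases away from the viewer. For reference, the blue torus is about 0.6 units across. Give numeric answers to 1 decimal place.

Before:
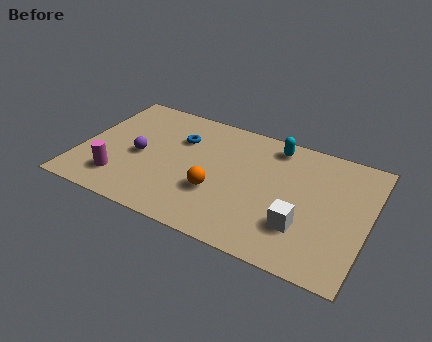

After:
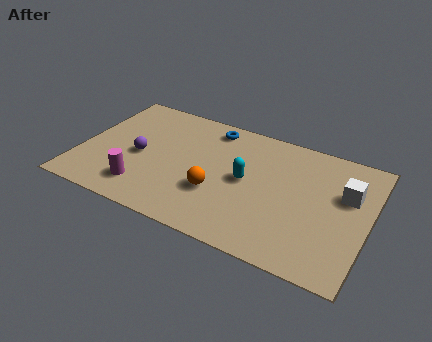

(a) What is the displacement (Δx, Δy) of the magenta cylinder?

(1.0, -0.1)

The magenta cylinder was at about (1.9, 1.6) and moved to about (2.9, 1.5).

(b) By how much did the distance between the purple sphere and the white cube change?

+1.6

Before: roughly 7.1 units apart; after: 8.7. That's 1.6 units further apart.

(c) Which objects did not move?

the orange sphere and the purple sphere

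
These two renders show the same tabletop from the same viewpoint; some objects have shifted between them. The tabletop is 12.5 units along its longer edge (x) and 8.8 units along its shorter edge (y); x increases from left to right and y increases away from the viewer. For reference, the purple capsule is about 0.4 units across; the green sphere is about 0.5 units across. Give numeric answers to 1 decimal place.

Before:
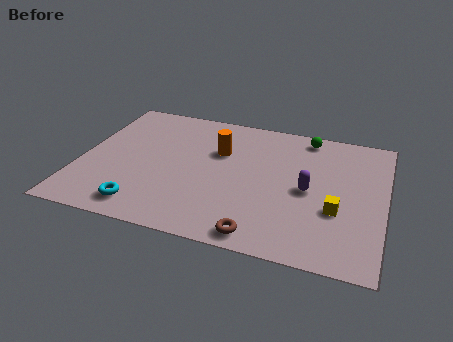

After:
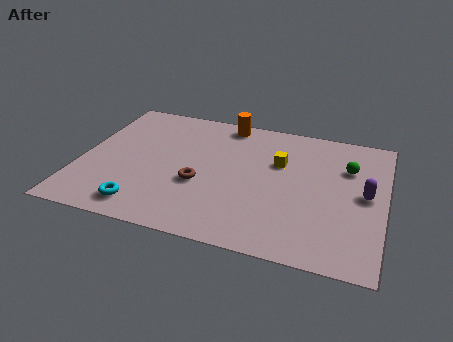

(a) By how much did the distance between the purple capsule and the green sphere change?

-1.8

They were about 3.6 units apart before and 1.8 after — 1.8 units closer together.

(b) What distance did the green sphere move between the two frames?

2.5

From (9.1, 7.8) to (10.9, 6.1), the green sphere covered √(1.8² + 1.7²) ≈ 2.5 units.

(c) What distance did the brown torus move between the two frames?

3.7

The brown torus moved from about (7.7, 0.9) to (5.0, 3.4), a distance of √(2.7² + 2.5²) ≈ 3.7.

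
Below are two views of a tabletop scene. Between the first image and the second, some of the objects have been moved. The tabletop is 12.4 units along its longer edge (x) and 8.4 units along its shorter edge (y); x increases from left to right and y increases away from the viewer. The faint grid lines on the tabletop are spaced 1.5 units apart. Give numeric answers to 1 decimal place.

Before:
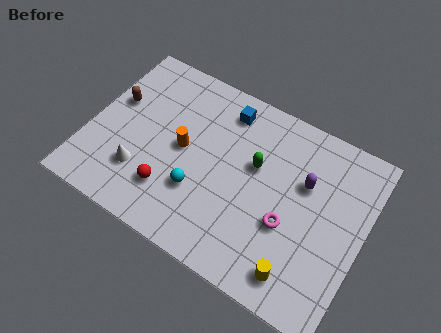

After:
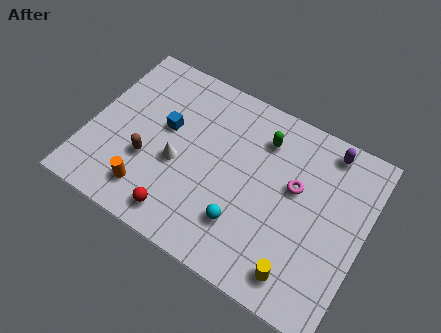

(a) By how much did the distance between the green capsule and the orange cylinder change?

+3.3

They were about 3.3 units apart before and 6.6 after — 3.3 units further apart.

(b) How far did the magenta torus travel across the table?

1.8

From (9.2, 3.2) to (9.2, 5.0), the magenta torus covered √(0.0² + 1.8²) ≈ 1.8 units.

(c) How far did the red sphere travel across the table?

1.1

The red sphere was near (4.0, 2.1) before and (4.6, 1.2) after, so it travelled √(0.6² + 0.9²) ≈ 1.1 units.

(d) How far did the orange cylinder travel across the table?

2.9

The orange cylinder moved from about (4.2, 4.3) to (3.1, 1.6), a distance of √(1.1² + 2.7²) ≈ 2.9.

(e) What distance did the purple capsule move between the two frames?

2.1

From (9.6, 5.4) to (10.3, 7.4), the purple capsule covered √(0.7² + 2.0²) ≈ 2.1 units.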